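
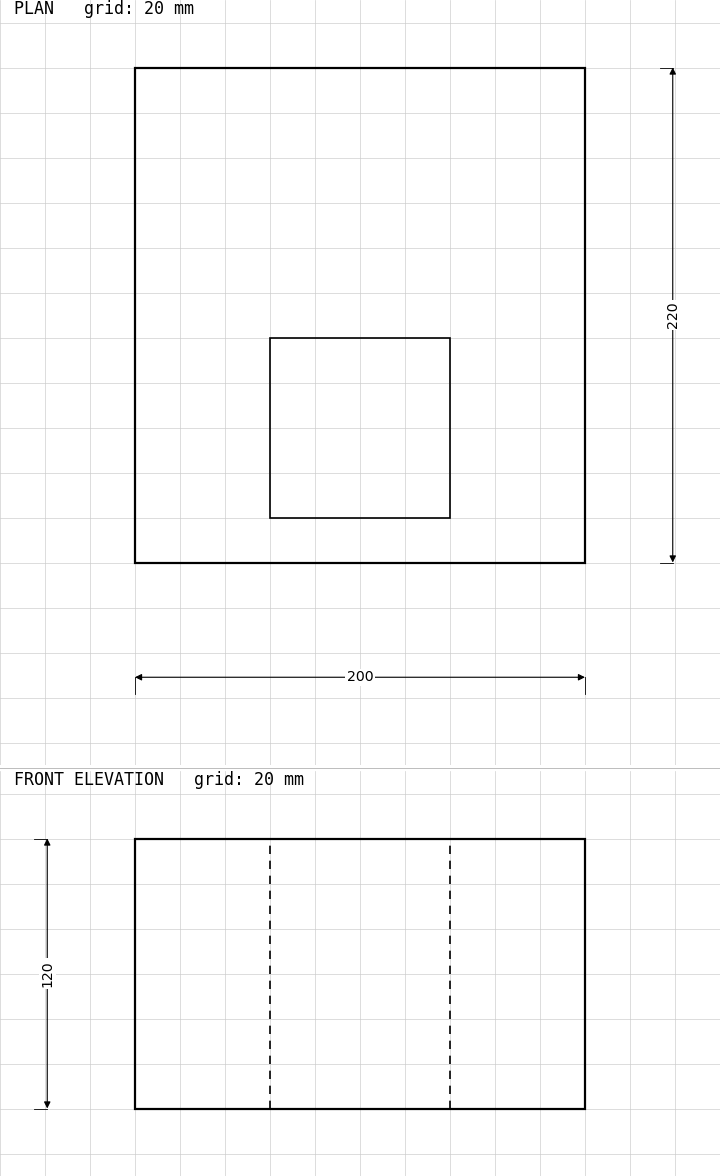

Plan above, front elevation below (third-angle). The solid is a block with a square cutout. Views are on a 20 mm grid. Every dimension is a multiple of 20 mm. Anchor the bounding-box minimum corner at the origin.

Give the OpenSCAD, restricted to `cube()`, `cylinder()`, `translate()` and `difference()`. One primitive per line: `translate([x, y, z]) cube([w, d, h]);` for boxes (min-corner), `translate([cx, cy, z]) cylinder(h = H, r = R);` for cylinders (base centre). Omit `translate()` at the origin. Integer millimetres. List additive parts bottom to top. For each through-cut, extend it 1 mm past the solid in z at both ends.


difference() {
  cube([200, 220, 120]);
  translate([60, 20, -1]) cube([80, 80, 122]);
}


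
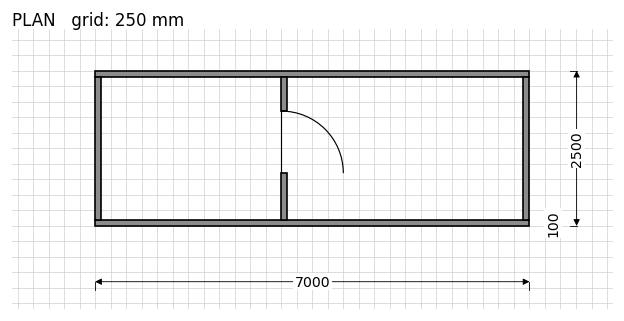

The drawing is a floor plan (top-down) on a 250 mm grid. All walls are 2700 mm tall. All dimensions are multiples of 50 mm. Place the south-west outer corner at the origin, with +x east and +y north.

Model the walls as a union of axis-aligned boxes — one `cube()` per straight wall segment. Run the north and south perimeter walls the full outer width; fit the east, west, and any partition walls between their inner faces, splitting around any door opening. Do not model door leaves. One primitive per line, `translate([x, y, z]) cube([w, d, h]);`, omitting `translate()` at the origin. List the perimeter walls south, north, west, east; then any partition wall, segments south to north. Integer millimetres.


cube([7000, 100, 2700]);
translate([0, 2400, 0]) cube([7000, 100, 2700]);
translate([0, 100, 0]) cube([100, 2300, 2700]);
translate([6900, 100, 0]) cube([100, 2300, 2700]);
translate([3000, 100, 0]) cube([100, 750, 2700]);
translate([3000, 1850, 0]) cube([100, 550, 2700]);


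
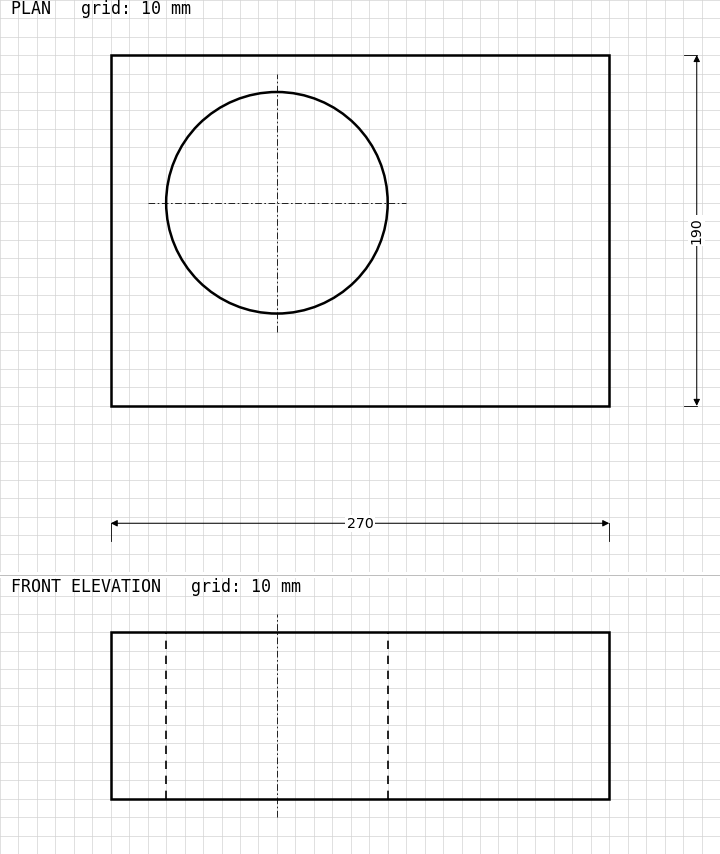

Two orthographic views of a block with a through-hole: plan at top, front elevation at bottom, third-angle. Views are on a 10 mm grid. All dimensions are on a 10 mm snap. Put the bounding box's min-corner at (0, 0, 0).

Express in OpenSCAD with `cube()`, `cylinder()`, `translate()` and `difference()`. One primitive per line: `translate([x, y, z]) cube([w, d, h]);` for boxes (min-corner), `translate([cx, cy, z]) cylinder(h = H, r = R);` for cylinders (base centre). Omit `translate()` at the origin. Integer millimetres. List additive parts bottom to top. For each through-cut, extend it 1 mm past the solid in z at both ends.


difference() {
  cube([270, 190, 90]);
  translate([90, 110, -1]) cylinder(h = 92, r = 60);
}


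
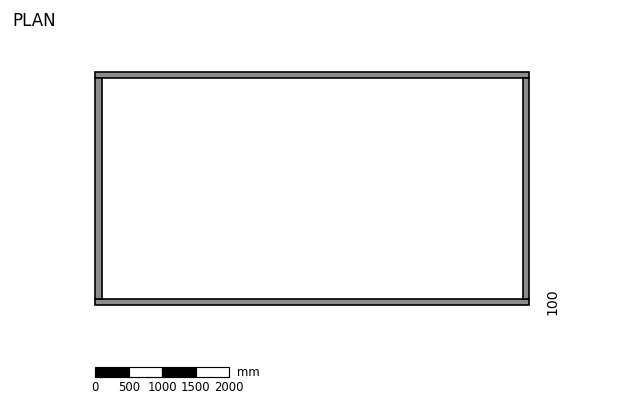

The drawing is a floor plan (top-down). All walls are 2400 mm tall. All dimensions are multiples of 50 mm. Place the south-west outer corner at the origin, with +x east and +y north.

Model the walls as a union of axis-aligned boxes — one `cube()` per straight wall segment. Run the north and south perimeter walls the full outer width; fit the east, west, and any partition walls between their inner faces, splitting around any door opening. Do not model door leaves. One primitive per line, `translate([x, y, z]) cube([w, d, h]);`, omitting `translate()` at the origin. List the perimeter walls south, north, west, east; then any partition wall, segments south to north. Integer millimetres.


cube([6500, 100, 2400]);
translate([0, 3400, 0]) cube([6500, 100, 2400]);
translate([0, 100, 0]) cube([100, 3300, 2400]);
translate([6400, 100, 0]) cube([100, 3300, 2400]);


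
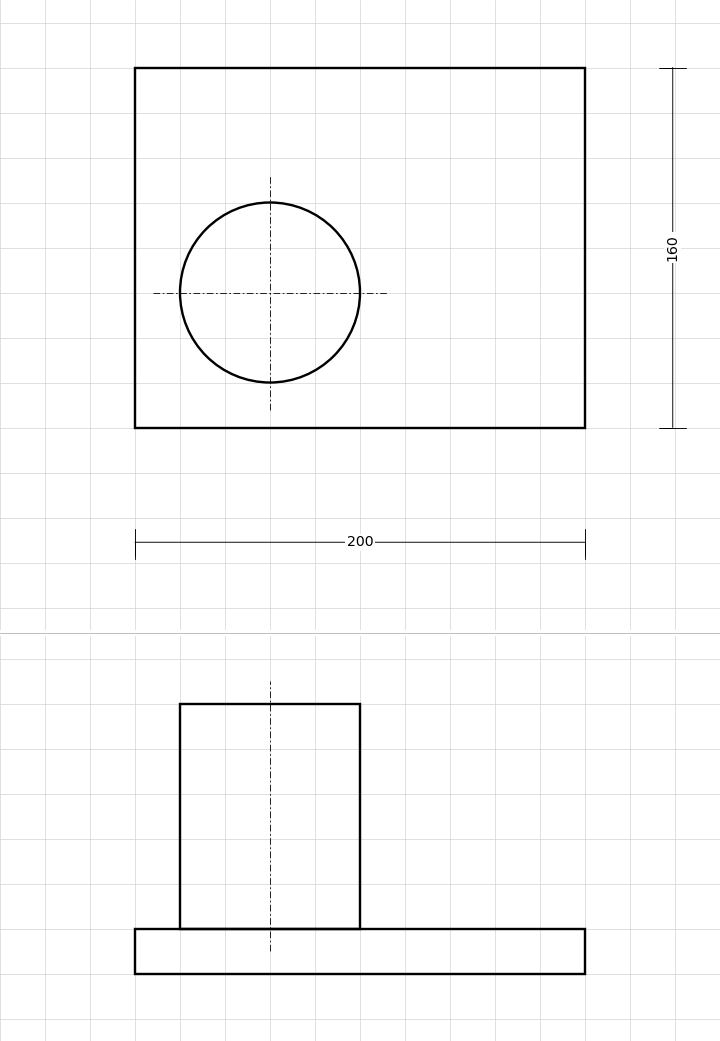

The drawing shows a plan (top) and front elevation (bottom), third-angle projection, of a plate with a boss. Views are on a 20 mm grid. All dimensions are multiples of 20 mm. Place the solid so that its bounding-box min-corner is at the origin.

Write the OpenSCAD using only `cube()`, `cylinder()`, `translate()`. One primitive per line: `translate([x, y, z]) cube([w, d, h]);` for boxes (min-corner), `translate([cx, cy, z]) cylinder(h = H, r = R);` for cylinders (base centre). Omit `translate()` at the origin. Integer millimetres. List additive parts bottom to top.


cube([200, 160, 20]);
translate([60, 60, 20]) cylinder(h = 100, r = 40);


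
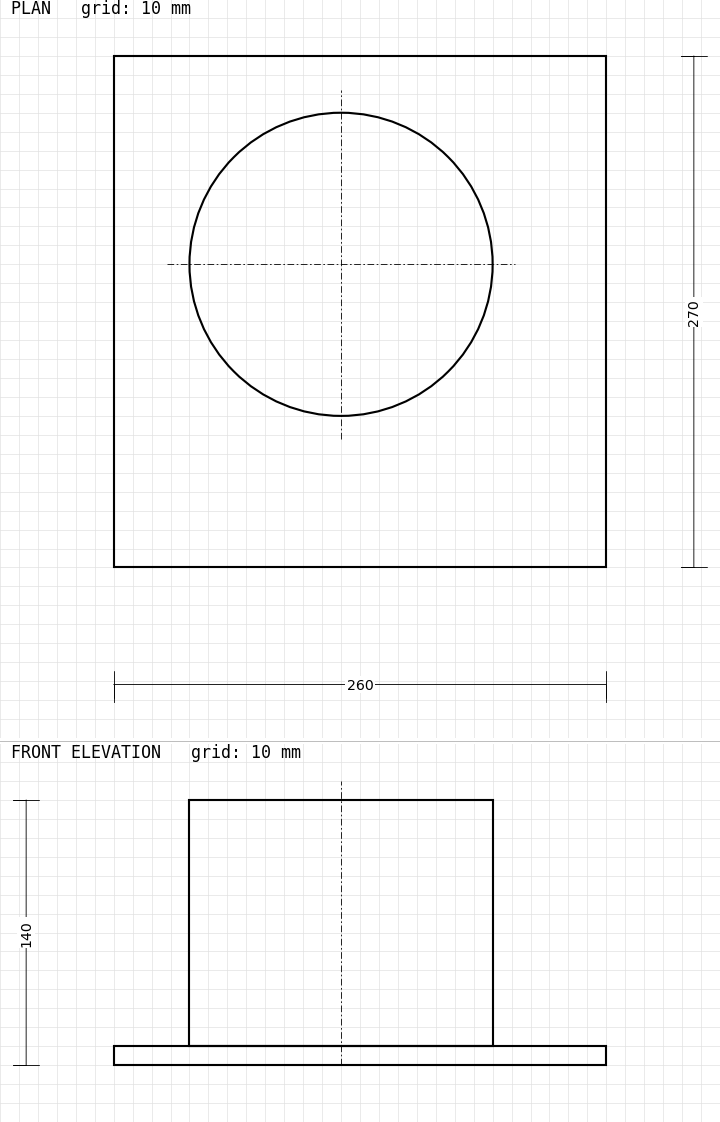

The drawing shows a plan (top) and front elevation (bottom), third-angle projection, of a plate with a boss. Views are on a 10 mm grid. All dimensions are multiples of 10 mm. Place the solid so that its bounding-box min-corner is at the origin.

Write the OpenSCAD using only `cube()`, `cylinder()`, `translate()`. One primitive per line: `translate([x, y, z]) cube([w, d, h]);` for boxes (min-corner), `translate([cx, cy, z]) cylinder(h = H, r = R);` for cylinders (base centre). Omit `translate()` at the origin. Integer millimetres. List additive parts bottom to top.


cube([260, 270, 10]);
translate([120, 160, 10]) cylinder(h = 130, r = 80);


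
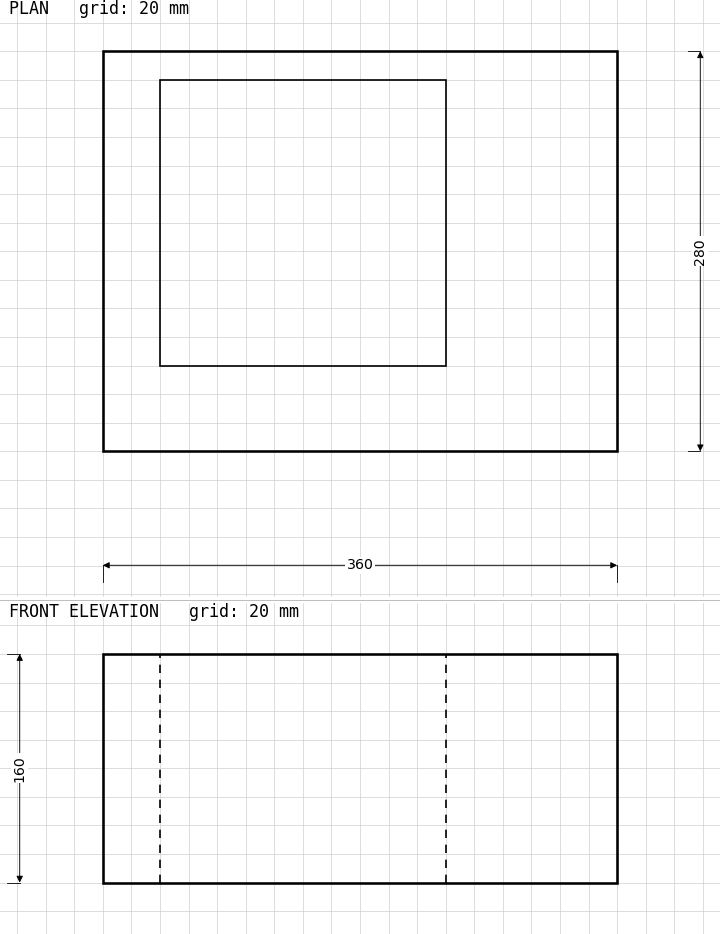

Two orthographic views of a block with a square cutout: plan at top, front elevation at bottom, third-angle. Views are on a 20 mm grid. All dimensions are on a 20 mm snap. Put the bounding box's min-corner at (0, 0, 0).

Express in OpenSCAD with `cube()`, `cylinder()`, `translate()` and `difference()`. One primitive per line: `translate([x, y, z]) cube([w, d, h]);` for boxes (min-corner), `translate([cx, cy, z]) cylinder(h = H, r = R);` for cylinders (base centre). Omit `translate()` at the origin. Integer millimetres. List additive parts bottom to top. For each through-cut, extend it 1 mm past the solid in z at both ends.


difference() {
  cube([360, 280, 160]);
  translate([40, 60, -1]) cube([200, 200, 162]);
}


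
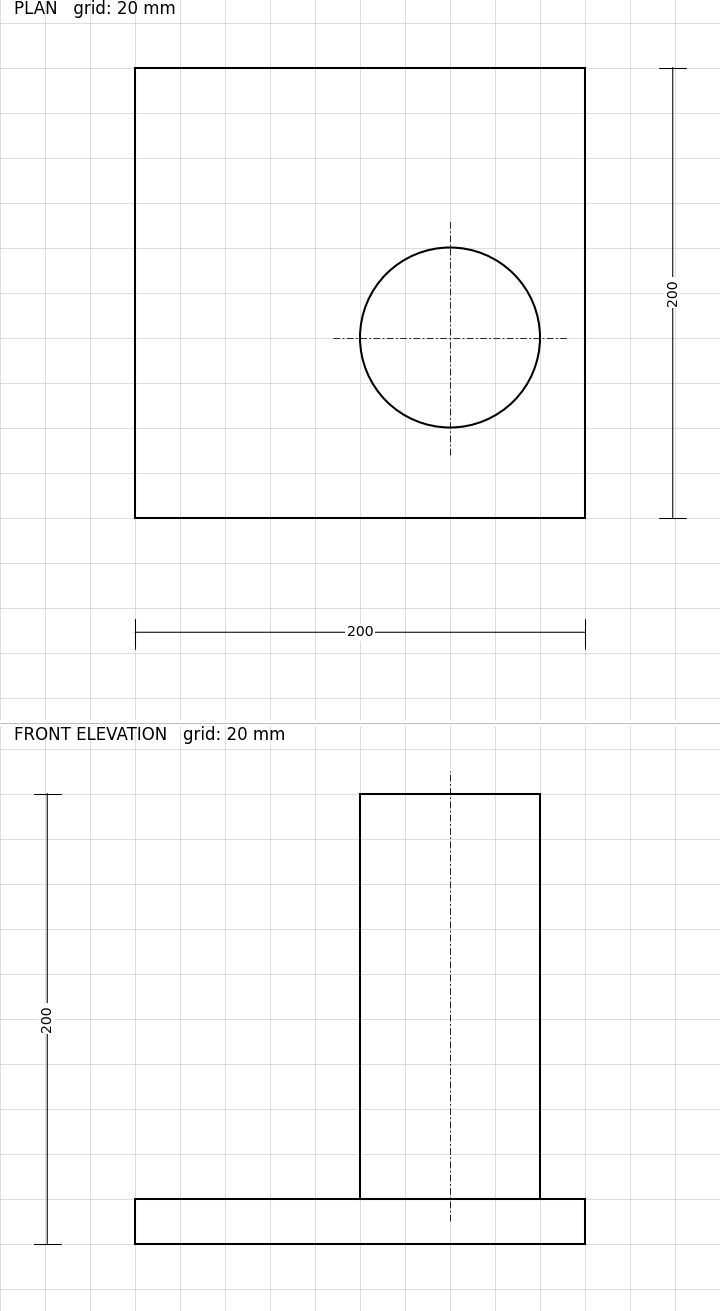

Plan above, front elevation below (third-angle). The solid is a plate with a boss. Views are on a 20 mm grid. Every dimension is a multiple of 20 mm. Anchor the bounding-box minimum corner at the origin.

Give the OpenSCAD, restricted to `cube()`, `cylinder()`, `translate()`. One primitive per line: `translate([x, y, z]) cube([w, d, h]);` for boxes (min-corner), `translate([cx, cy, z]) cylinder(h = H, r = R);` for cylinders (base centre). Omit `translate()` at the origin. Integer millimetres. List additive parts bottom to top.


cube([200, 200, 20]);
translate([140, 80, 20]) cylinder(h = 180, r = 40);


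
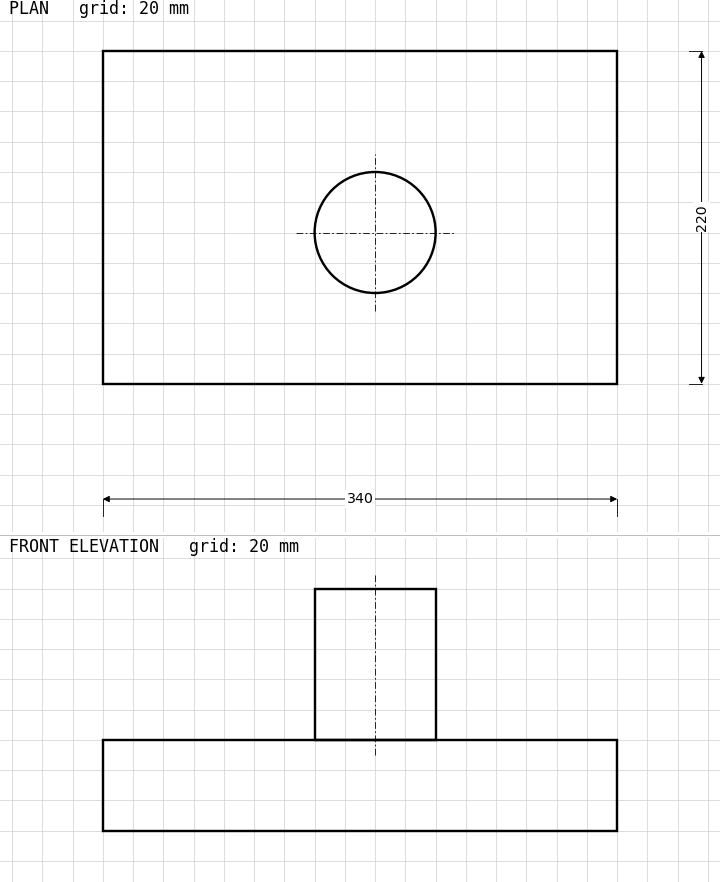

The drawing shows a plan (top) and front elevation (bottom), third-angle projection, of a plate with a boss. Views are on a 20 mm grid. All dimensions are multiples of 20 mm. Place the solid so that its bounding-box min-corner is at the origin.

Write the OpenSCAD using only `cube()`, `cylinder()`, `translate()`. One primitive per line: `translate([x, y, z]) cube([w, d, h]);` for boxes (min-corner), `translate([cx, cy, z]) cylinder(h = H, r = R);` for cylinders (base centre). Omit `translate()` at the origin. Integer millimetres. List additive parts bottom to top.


cube([340, 220, 60]);
translate([180, 100, 60]) cylinder(h = 100, r = 40);


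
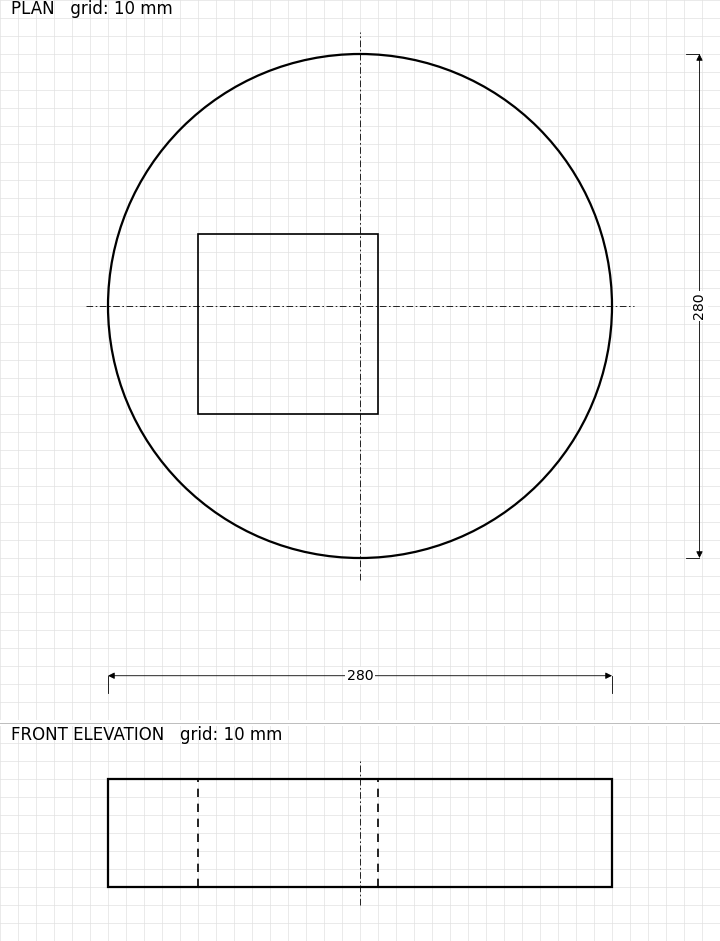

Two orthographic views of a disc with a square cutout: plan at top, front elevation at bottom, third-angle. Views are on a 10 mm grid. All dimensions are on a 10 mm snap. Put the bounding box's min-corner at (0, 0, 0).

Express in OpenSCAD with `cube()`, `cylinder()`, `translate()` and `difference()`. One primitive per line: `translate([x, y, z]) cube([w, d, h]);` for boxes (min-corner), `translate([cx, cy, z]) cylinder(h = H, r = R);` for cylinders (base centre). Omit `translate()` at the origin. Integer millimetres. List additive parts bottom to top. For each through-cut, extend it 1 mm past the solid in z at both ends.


difference() {
  translate([140, 140, 0]) cylinder(h = 60, r = 140);
  translate([50, 80, -1]) cube([100, 100, 62]);
}


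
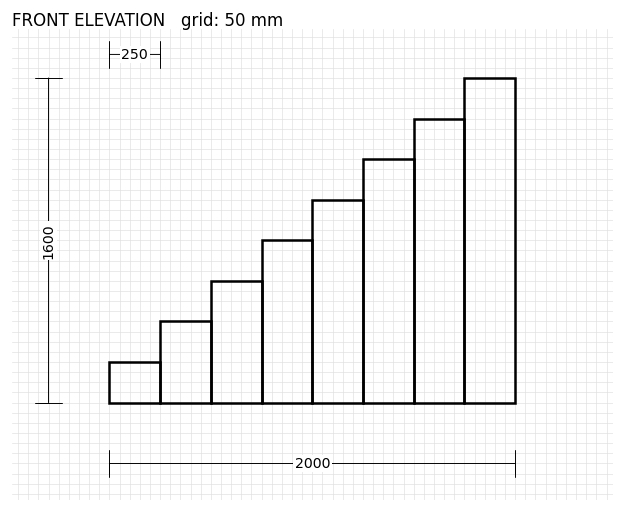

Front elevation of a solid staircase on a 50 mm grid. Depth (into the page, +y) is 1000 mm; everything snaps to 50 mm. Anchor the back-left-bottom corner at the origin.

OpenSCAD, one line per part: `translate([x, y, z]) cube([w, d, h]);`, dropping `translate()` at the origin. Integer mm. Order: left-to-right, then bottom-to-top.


cube([250, 1000, 200]);
translate([250, 0, 0]) cube([250, 1000, 400]);
translate([500, 0, 0]) cube([250, 1000, 600]);
translate([750, 0, 0]) cube([250, 1000, 800]);
translate([1000, 0, 0]) cube([250, 1000, 1000]);
translate([1250, 0, 0]) cube([250, 1000, 1200]);
translate([1500, 0, 0]) cube([250, 1000, 1400]);
translate([1750, 0, 0]) cube([250, 1000, 1600]);


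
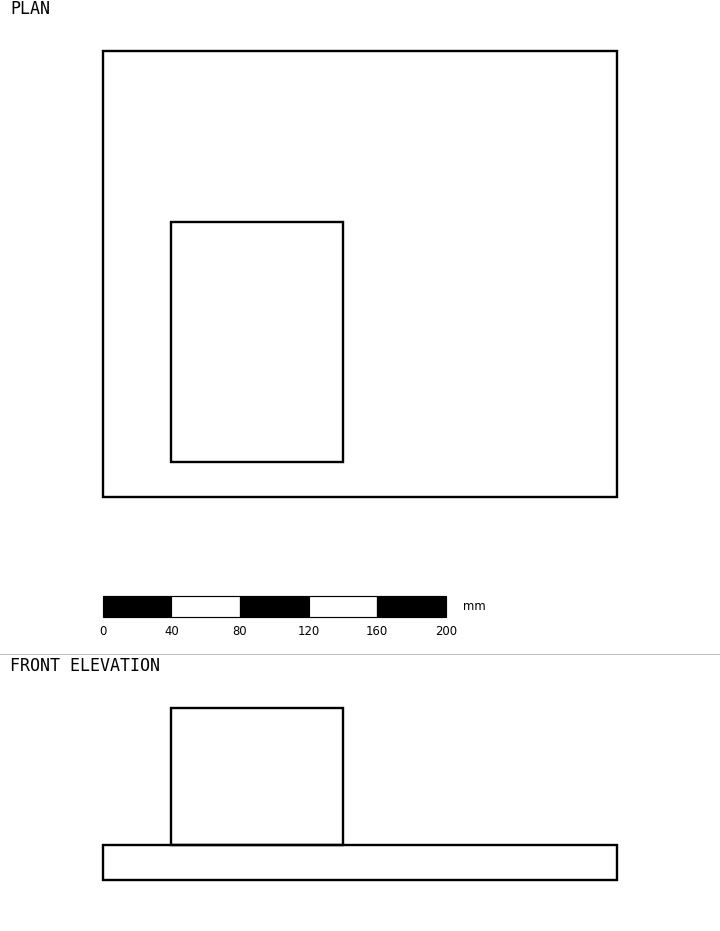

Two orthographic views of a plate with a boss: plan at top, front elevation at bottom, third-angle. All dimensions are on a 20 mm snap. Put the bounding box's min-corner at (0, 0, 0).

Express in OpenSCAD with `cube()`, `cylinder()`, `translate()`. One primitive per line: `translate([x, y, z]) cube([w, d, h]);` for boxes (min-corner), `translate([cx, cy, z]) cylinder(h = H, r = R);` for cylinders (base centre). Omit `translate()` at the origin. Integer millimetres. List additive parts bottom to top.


cube([300, 260, 20]);
translate([40, 20, 20]) cube([100, 140, 80]);


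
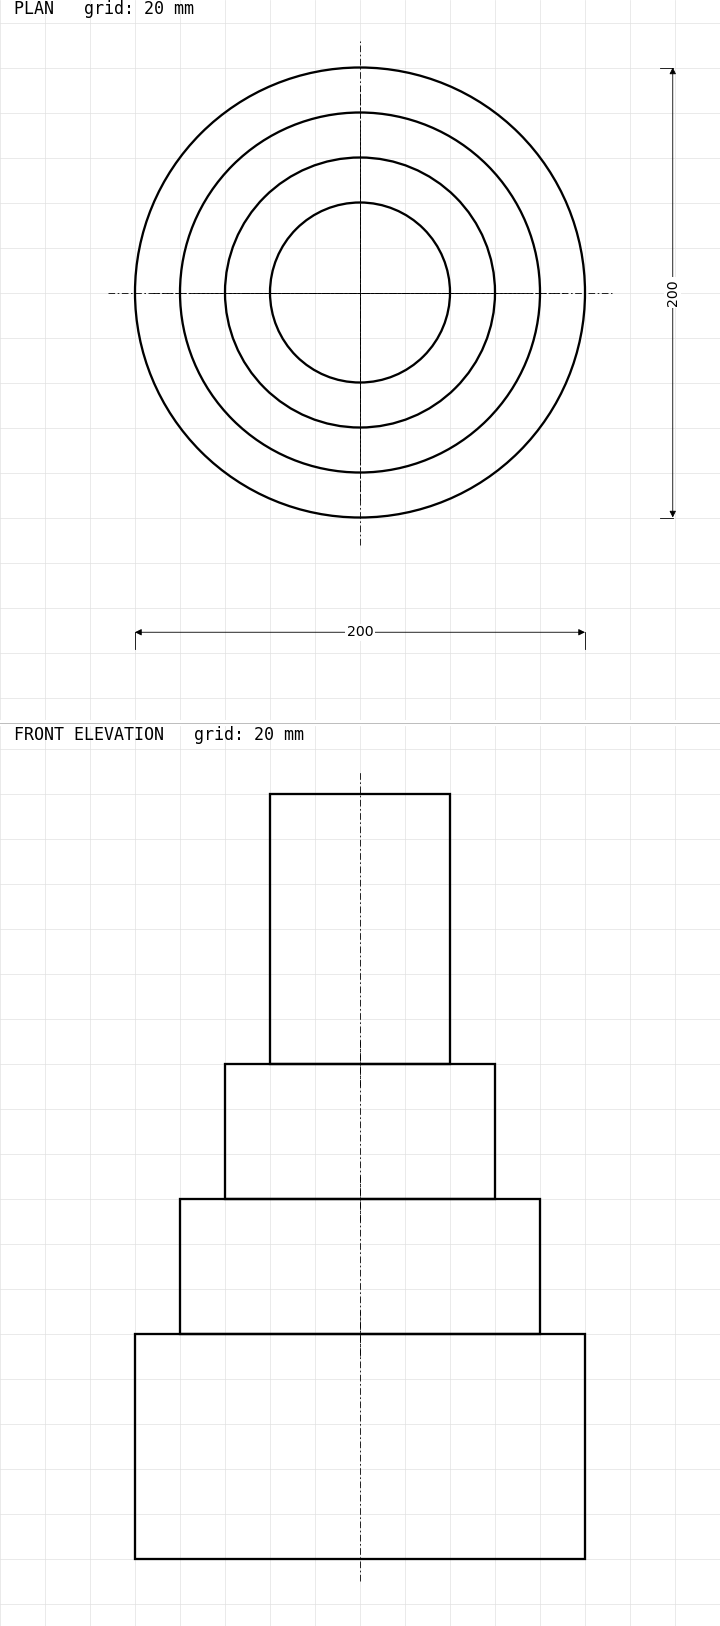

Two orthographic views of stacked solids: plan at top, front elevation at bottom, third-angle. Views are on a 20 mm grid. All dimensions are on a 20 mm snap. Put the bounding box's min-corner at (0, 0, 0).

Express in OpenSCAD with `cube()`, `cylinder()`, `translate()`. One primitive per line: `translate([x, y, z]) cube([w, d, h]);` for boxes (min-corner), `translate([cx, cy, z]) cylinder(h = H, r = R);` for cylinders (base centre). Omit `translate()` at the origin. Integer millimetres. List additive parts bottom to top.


translate([100, 100, 0]) cylinder(h = 100, r = 100);
translate([100, 100, 100]) cylinder(h = 60, r = 80);
translate([100, 100, 160]) cylinder(h = 60, r = 60);
translate([100, 100, 220]) cylinder(h = 120, r = 40);


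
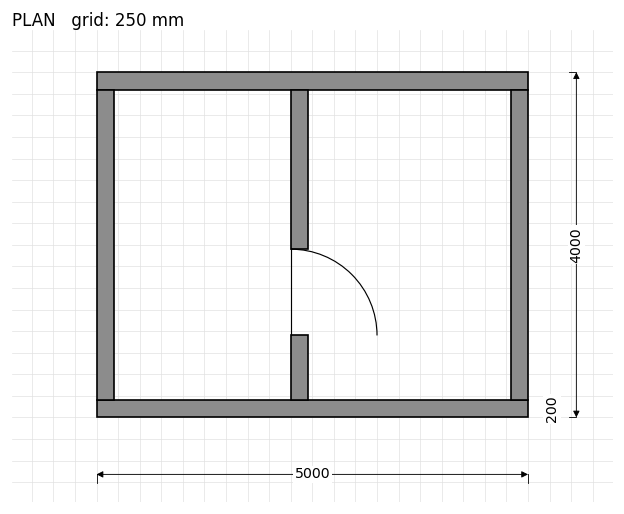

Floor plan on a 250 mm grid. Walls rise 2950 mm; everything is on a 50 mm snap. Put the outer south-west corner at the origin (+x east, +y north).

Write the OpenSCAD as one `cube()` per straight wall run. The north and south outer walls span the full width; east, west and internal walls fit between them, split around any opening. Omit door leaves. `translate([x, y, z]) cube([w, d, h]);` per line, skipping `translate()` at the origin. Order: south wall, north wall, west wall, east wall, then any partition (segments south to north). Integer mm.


cube([5000, 200, 2950]);
translate([0, 3800, 0]) cube([5000, 200, 2950]);
translate([0, 200, 0]) cube([200, 3600, 2950]);
translate([4800, 200, 0]) cube([200, 3600, 2950]);
translate([2250, 200, 0]) cube([200, 750, 2950]);
translate([2250, 1950, 0]) cube([200, 1850, 2950]);


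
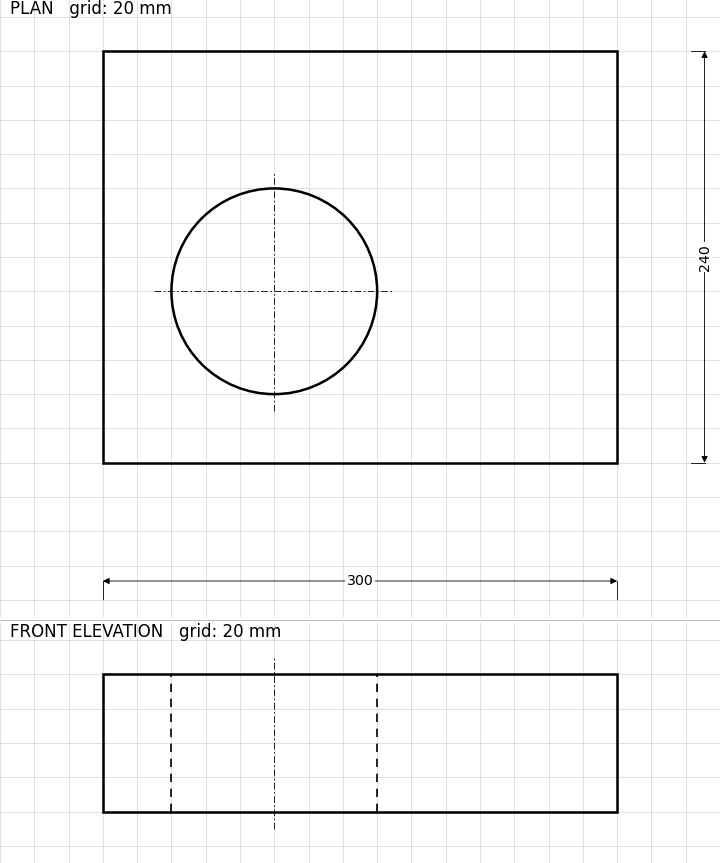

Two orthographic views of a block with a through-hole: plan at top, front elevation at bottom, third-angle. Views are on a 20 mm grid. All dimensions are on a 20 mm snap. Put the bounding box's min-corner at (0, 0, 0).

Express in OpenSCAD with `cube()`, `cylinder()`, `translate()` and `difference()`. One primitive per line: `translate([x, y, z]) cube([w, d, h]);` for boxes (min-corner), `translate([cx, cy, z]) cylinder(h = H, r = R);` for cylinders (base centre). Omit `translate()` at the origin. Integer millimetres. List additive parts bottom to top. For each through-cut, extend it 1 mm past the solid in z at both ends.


difference() {
  cube([300, 240, 80]);
  translate([100, 100, -1]) cylinder(h = 82, r = 60);
}


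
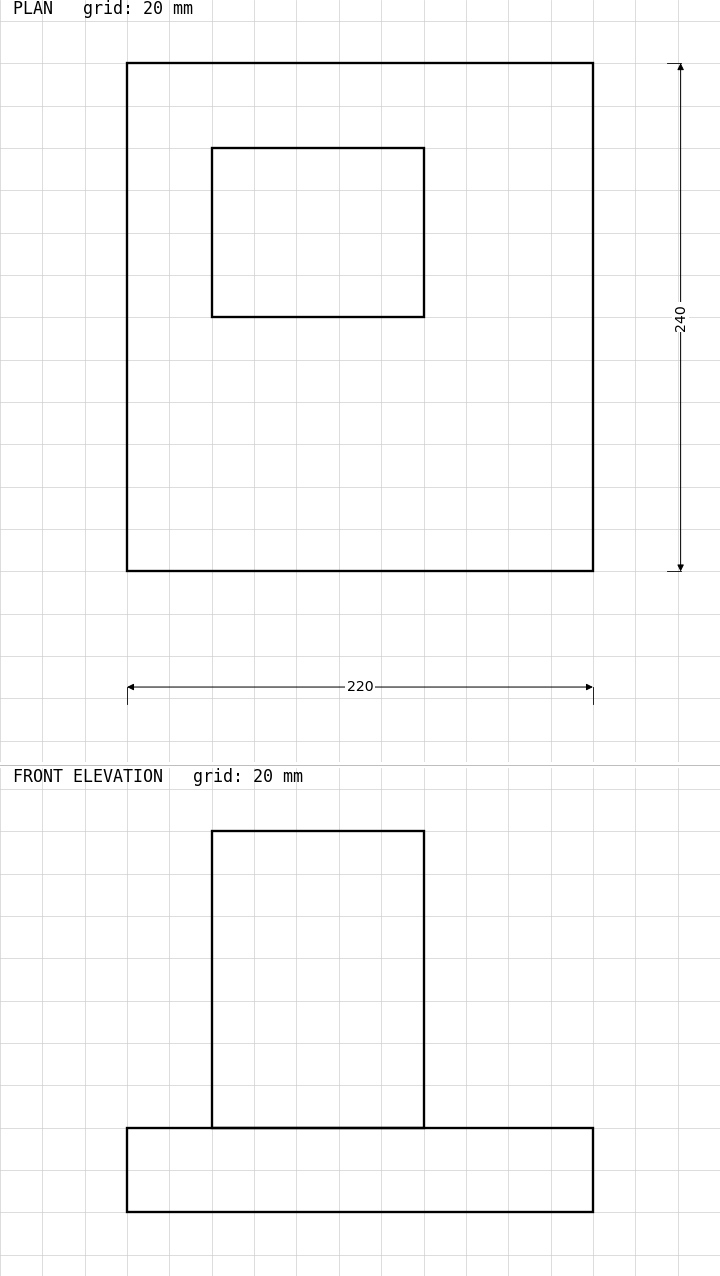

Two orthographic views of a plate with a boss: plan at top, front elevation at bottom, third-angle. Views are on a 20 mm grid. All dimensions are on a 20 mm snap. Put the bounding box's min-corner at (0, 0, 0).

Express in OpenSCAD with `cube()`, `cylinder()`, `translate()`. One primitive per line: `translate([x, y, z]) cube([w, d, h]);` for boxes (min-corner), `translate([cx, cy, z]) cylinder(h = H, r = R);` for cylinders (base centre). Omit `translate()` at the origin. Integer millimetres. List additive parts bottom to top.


cube([220, 240, 40]);
translate([40, 120, 40]) cube([100, 80, 140]);


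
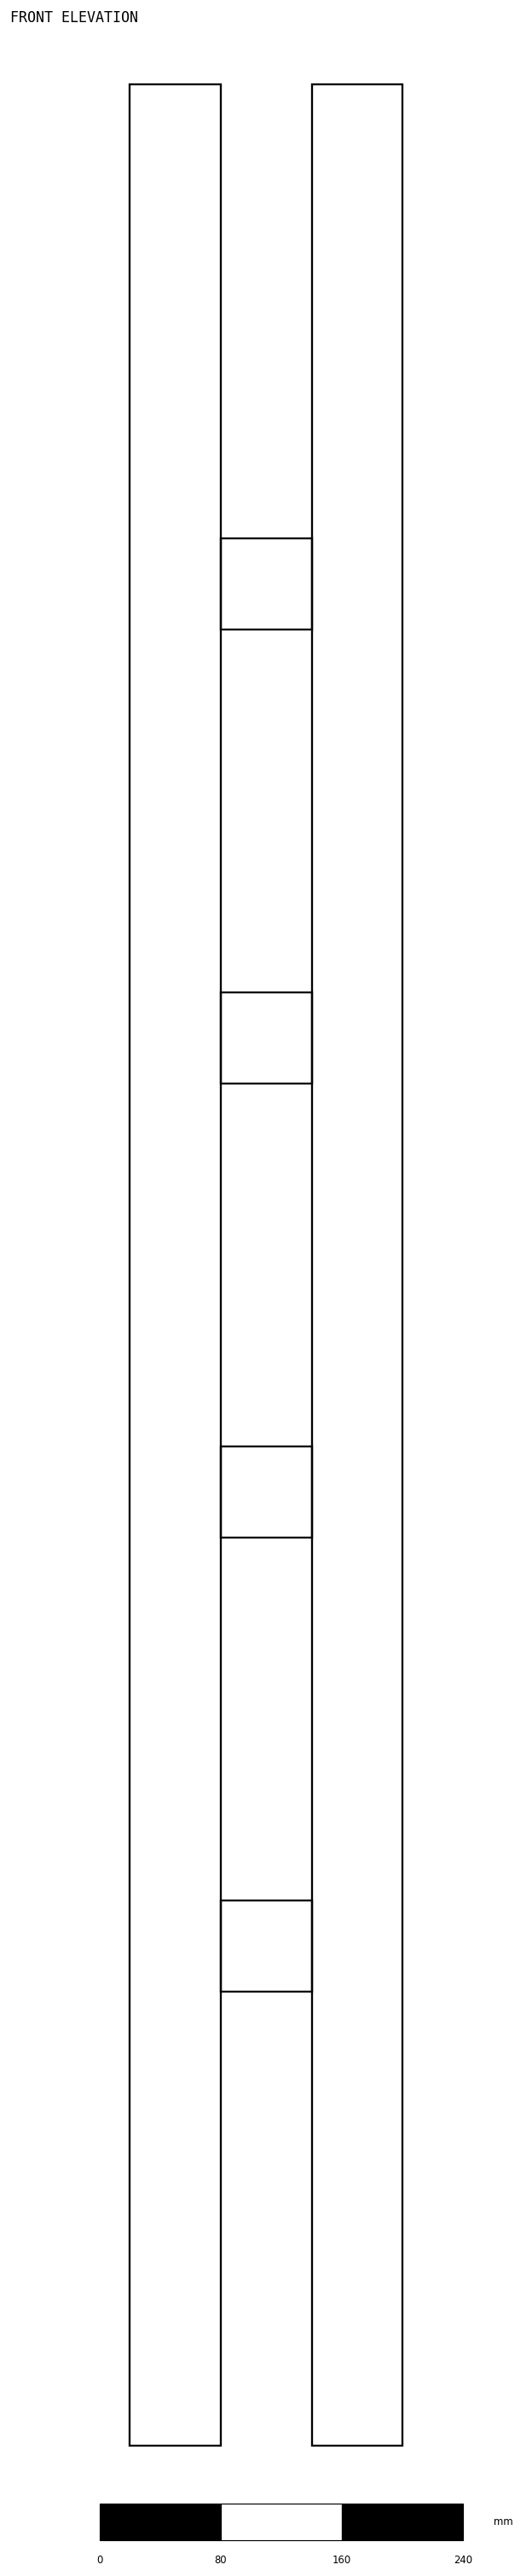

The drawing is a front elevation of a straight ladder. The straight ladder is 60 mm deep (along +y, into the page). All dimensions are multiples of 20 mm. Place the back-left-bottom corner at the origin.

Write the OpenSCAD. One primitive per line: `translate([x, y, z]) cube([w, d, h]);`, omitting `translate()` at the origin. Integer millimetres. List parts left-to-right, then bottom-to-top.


cube([60, 60, 1560]);
translate([60, 0, 300]) cube([60, 60, 60]);
translate([60, 0, 600]) cube([60, 60, 60]);
translate([60, 0, 900]) cube([60, 60, 60]);
translate([60, 0, 1200]) cube([60, 60, 60]);
translate([120, 0, 0]) cube([60, 60, 1560]);


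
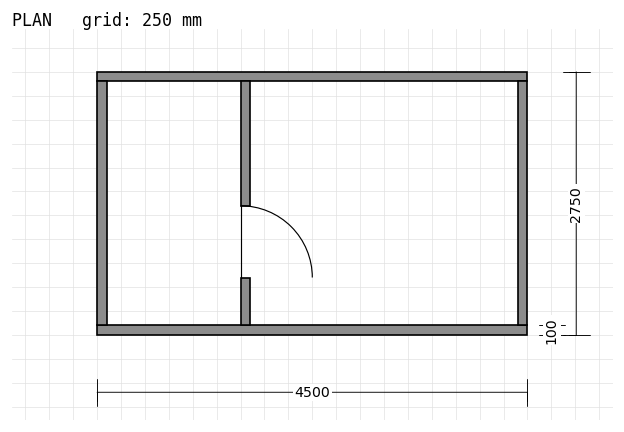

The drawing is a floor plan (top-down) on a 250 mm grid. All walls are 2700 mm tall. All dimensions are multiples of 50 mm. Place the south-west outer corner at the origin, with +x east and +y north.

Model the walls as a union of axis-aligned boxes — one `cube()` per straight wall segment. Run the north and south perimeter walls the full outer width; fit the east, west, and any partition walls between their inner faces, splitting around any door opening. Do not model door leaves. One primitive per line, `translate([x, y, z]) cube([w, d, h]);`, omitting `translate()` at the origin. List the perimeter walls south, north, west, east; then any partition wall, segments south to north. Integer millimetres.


cube([4500, 100, 2700]);
translate([0, 2650, 0]) cube([4500, 100, 2700]);
translate([0, 100, 0]) cube([100, 2550, 2700]);
translate([4400, 100, 0]) cube([100, 2550, 2700]);
translate([1500, 100, 0]) cube([100, 500, 2700]);
translate([1500, 1350, 0]) cube([100, 1300, 2700]);


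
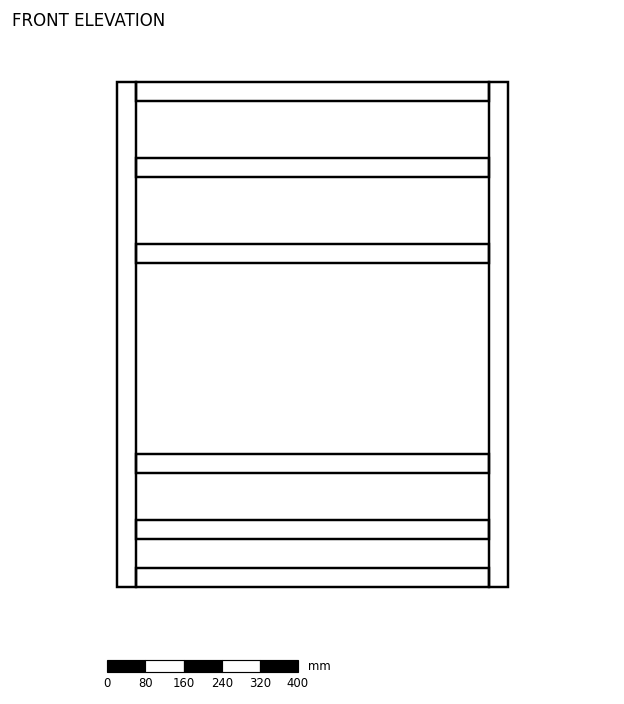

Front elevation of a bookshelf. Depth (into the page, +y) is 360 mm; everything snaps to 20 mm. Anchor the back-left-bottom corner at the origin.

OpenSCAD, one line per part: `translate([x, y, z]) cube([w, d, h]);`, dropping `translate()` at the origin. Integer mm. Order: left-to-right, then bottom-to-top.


cube([40, 360, 1060]);
translate([40, 0, 0]) cube([740, 360, 40]);
translate([40, 0, 100]) cube([740, 360, 40]);
translate([40, 0, 240]) cube([740, 360, 40]);
translate([40, 0, 680]) cube([740, 360, 40]);
translate([40, 0, 860]) cube([740, 360, 40]);
translate([40, 0, 1020]) cube([740, 360, 40]);
translate([780, 0, 0]) cube([40, 360, 1060]);


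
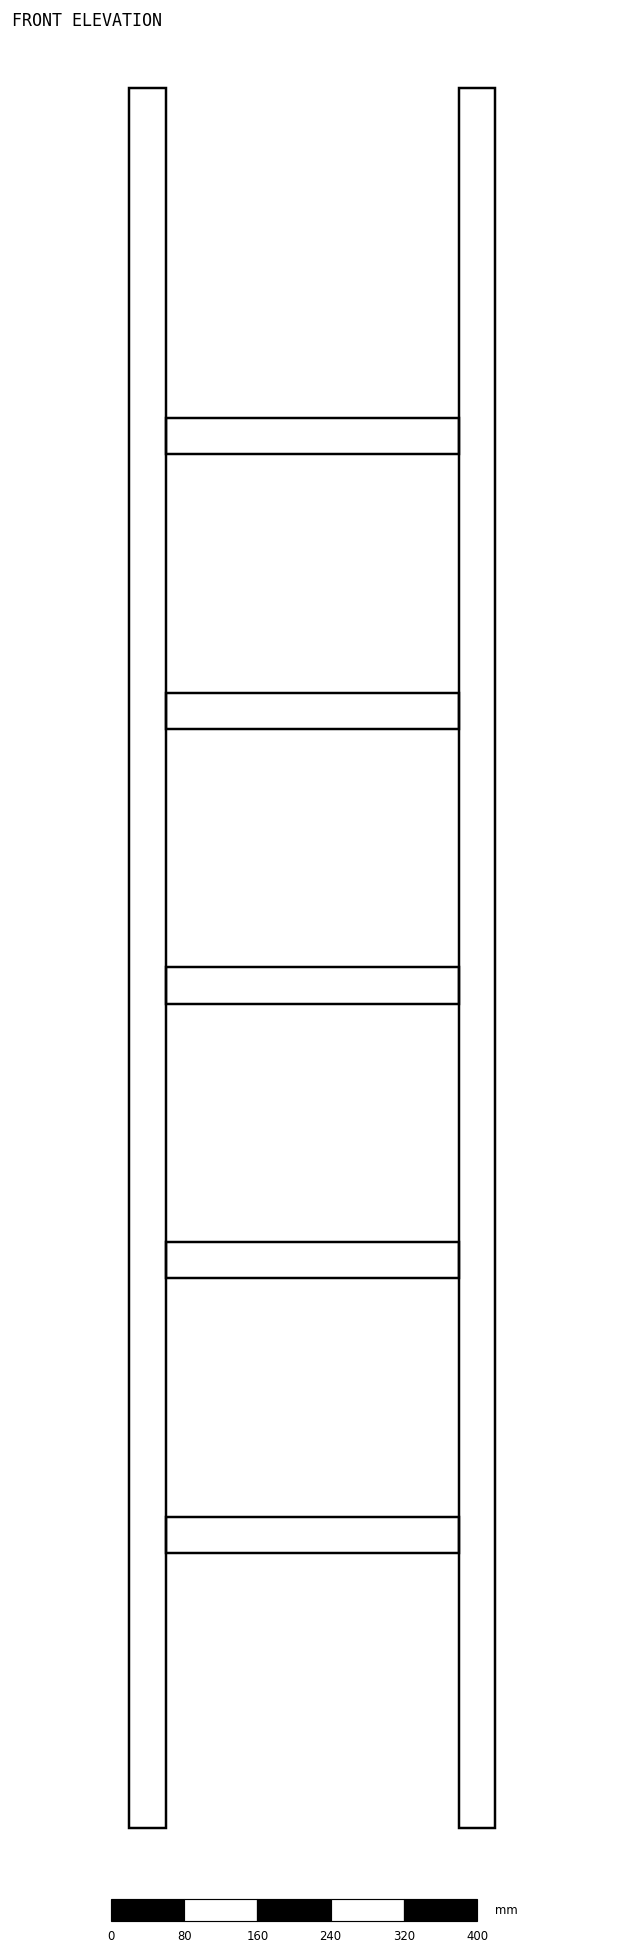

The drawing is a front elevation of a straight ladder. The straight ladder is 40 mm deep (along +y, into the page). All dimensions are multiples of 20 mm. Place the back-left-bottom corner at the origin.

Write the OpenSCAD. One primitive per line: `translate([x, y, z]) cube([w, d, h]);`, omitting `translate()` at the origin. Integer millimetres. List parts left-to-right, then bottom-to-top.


cube([40, 40, 1900]);
translate([40, 0, 300]) cube([320, 40, 40]);
translate([40, 0, 600]) cube([320, 40, 40]);
translate([40, 0, 900]) cube([320, 40, 40]);
translate([40, 0, 1200]) cube([320, 40, 40]);
translate([40, 0, 1500]) cube([320, 40, 40]);
translate([360, 0, 0]) cube([40, 40, 1900]);


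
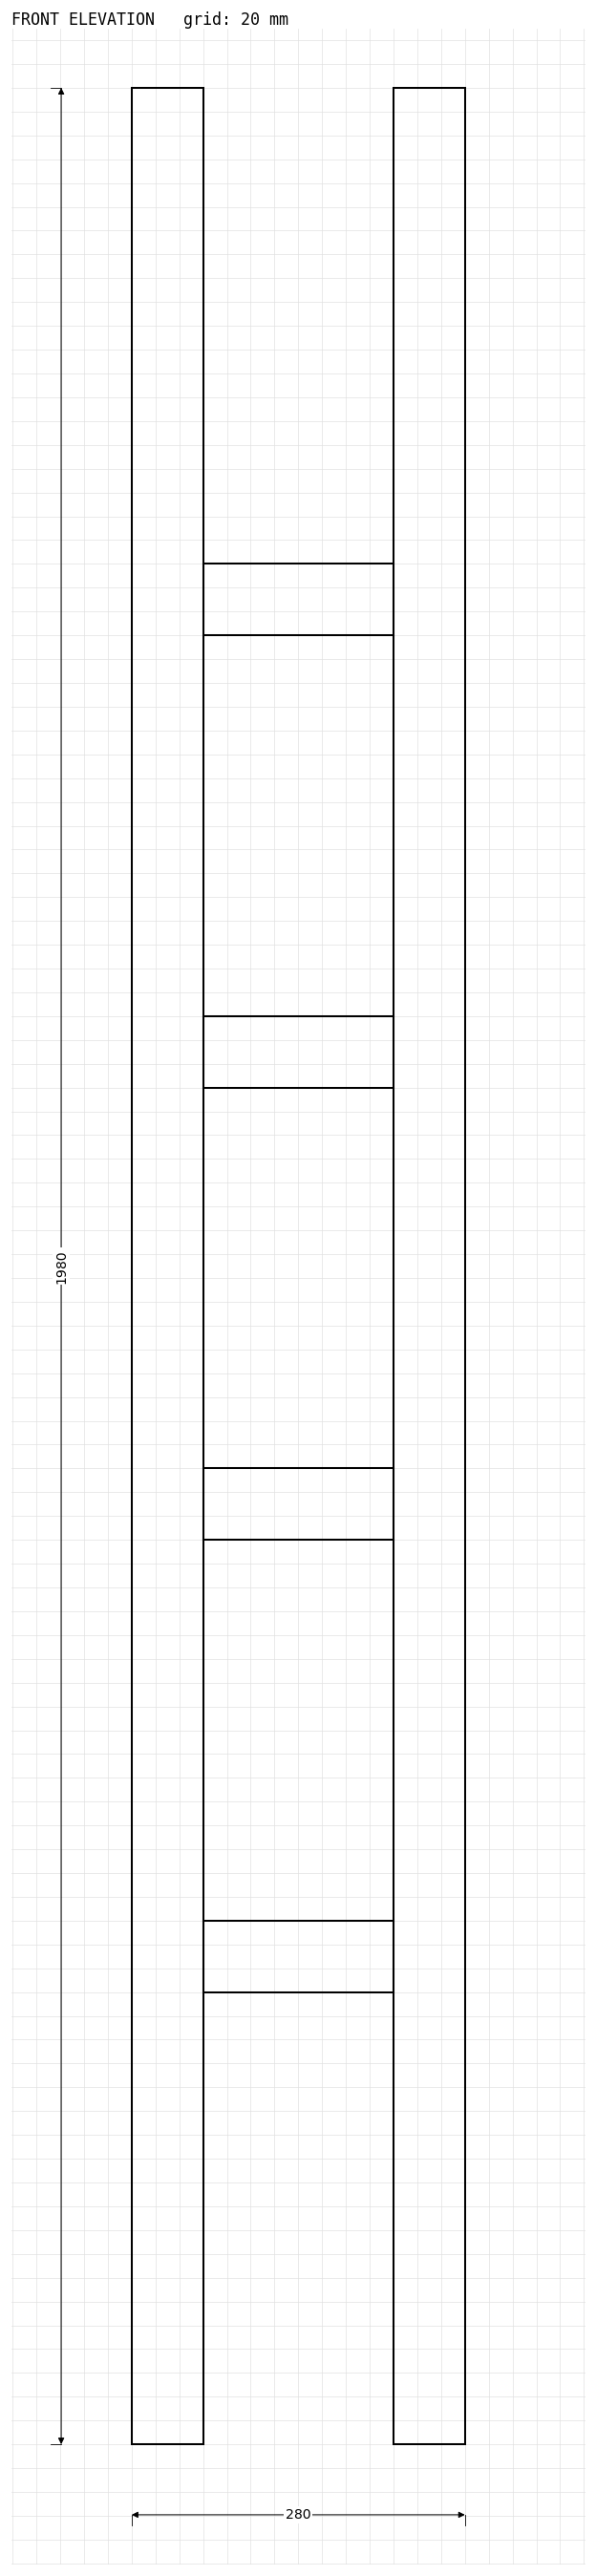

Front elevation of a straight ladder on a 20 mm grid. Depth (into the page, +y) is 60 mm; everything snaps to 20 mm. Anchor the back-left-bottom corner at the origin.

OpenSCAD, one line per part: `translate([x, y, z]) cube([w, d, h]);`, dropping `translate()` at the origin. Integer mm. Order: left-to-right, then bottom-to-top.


cube([60, 60, 1980]);
translate([60, 0, 380]) cube([160, 60, 60]);
translate([60, 0, 760]) cube([160, 60, 60]);
translate([60, 0, 1140]) cube([160, 60, 60]);
translate([60, 0, 1520]) cube([160, 60, 60]);
translate([220, 0, 0]) cube([60, 60, 1980]);


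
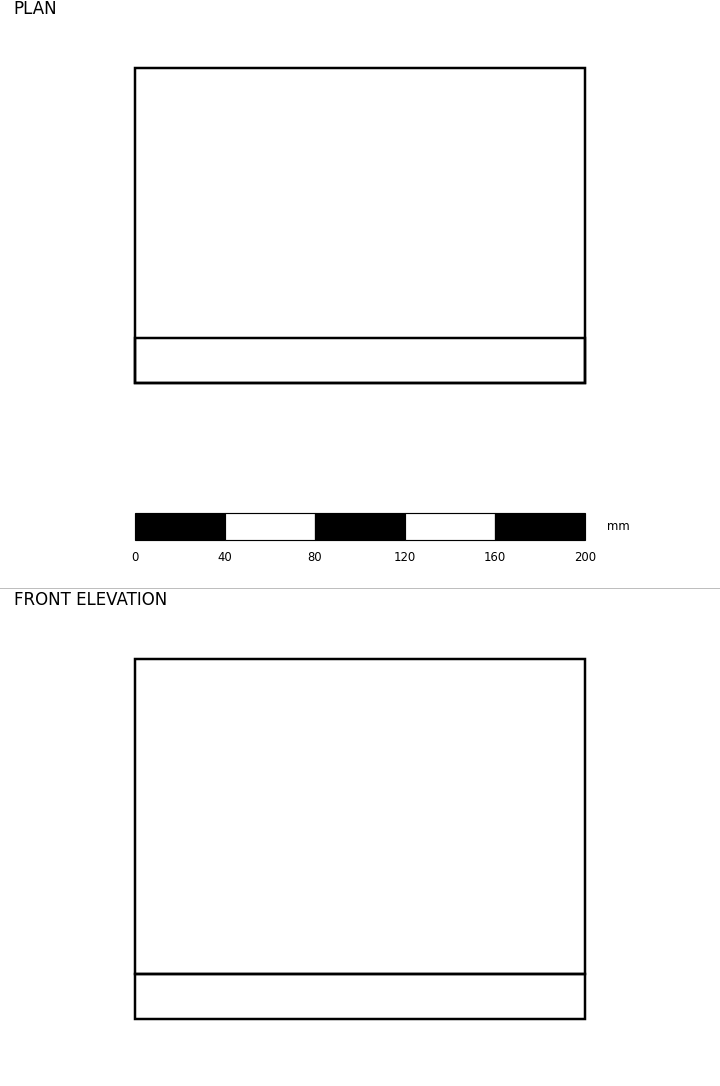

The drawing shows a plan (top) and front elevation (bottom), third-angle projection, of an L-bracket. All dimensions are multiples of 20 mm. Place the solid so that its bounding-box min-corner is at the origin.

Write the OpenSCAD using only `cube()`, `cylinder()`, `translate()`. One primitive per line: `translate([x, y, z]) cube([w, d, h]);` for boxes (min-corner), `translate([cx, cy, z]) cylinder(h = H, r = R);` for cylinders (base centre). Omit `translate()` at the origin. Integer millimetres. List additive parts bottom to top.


cube([200, 140, 20]);
translate([0, 0, 20]) cube([200, 20, 140]);


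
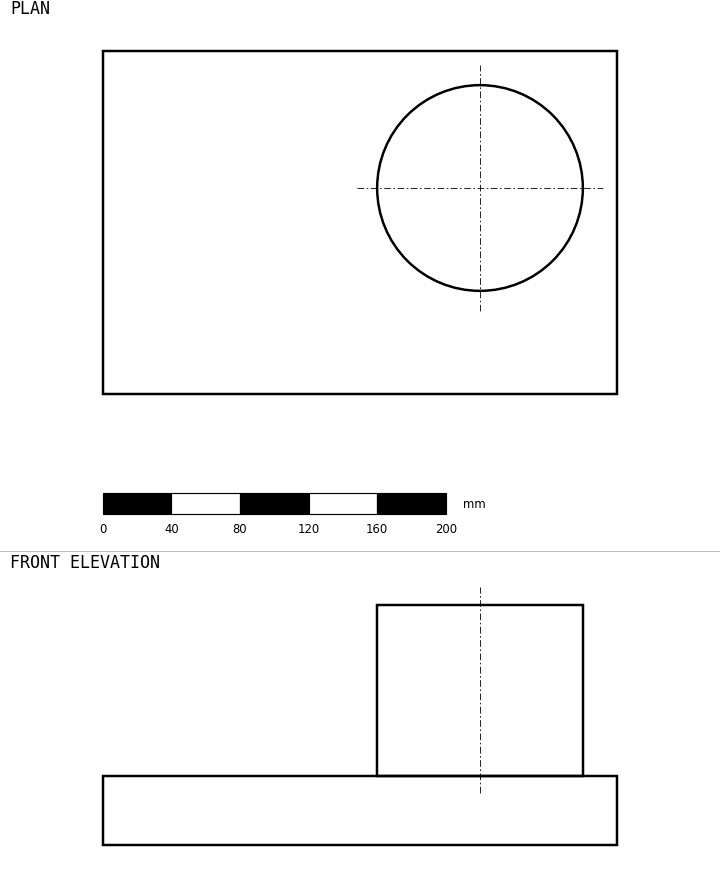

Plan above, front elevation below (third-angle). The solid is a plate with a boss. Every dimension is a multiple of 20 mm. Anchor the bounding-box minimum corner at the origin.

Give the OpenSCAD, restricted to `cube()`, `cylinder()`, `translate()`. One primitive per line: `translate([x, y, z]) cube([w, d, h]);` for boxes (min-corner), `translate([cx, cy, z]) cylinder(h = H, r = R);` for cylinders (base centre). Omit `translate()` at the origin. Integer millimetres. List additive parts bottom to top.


cube([300, 200, 40]);
translate([220, 120, 40]) cylinder(h = 100, r = 60);


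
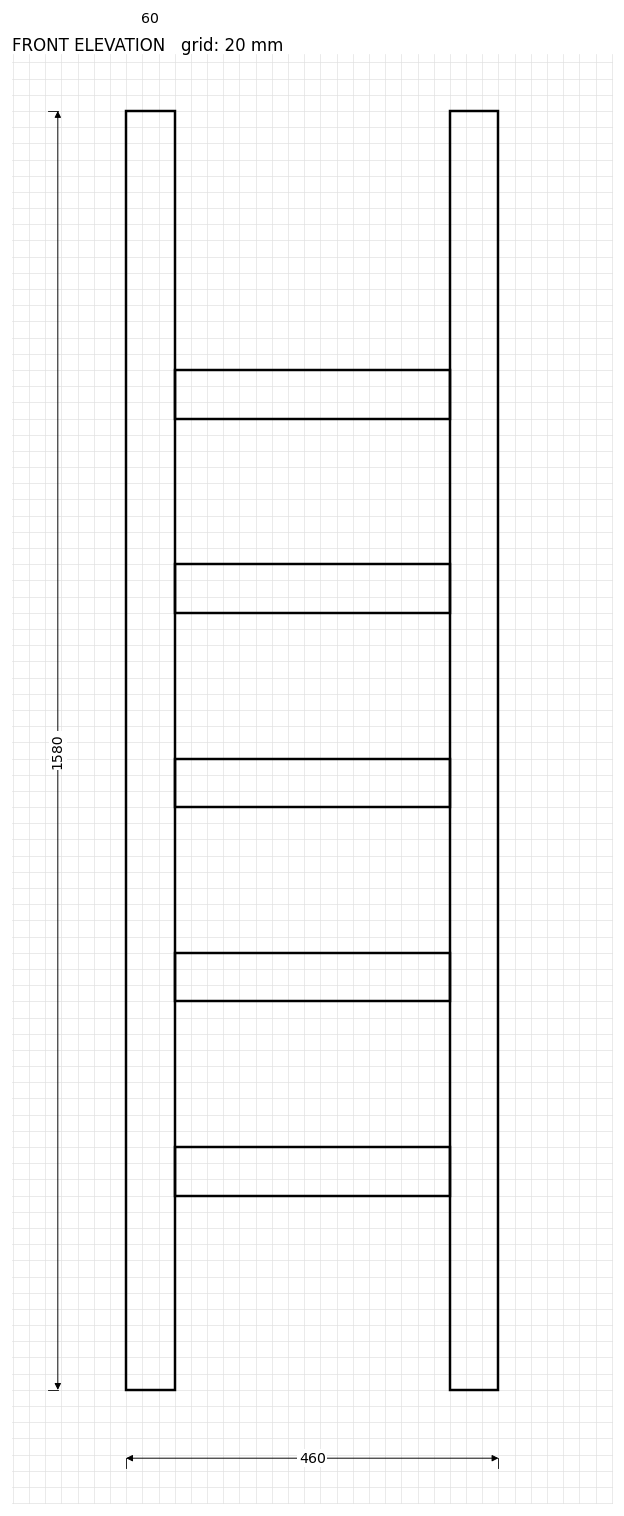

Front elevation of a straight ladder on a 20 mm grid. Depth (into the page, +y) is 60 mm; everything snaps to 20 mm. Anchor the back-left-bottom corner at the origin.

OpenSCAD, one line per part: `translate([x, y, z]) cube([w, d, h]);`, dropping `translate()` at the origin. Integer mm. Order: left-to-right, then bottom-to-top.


cube([60, 60, 1580]);
translate([60, 0, 240]) cube([340, 60, 60]);
translate([60, 0, 480]) cube([340, 60, 60]);
translate([60, 0, 720]) cube([340, 60, 60]);
translate([60, 0, 960]) cube([340, 60, 60]);
translate([60, 0, 1200]) cube([340, 60, 60]);
translate([400, 0, 0]) cube([60, 60, 1580]);


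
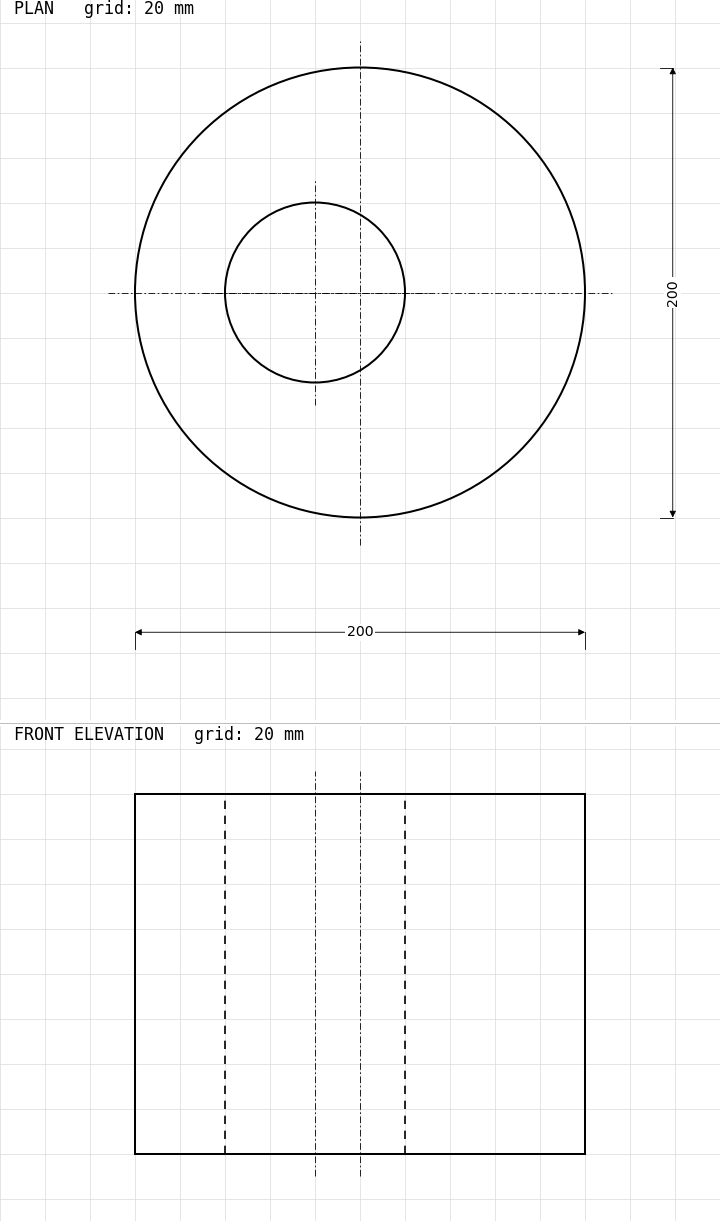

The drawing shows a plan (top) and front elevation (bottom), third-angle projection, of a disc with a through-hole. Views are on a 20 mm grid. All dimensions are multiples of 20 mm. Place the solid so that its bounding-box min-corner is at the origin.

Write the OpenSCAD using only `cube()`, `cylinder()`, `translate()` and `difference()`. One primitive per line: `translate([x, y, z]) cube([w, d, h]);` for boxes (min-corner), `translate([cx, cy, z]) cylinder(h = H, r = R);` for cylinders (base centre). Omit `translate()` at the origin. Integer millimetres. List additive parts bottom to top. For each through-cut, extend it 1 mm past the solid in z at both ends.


difference() {
  translate([100, 100, 0]) cylinder(h = 160, r = 100);
  translate([80, 100, -1]) cylinder(h = 162, r = 40);
}


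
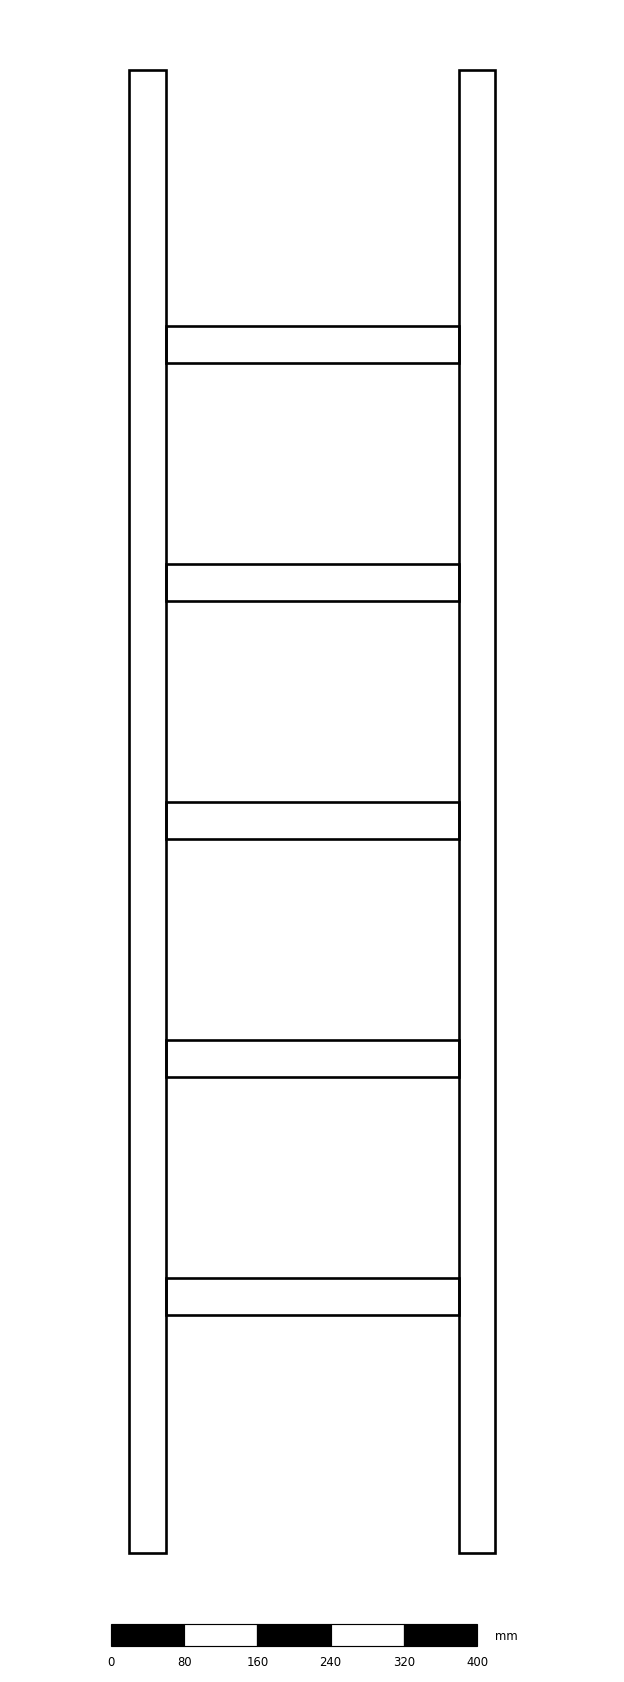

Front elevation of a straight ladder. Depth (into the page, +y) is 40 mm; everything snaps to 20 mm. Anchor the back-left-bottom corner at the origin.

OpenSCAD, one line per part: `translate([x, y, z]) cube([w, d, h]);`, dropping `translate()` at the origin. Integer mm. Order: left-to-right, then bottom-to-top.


cube([40, 40, 1620]);
translate([40, 0, 260]) cube([320, 40, 40]);
translate([40, 0, 520]) cube([320, 40, 40]);
translate([40, 0, 780]) cube([320, 40, 40]);
translate([40, 0, 1040]) cube([320, 40, 40]);
translate([40, 0, 1300]) cube([320, 40, 40]);
translate([360, 0, 0]) cube([40, 40, 1620]);


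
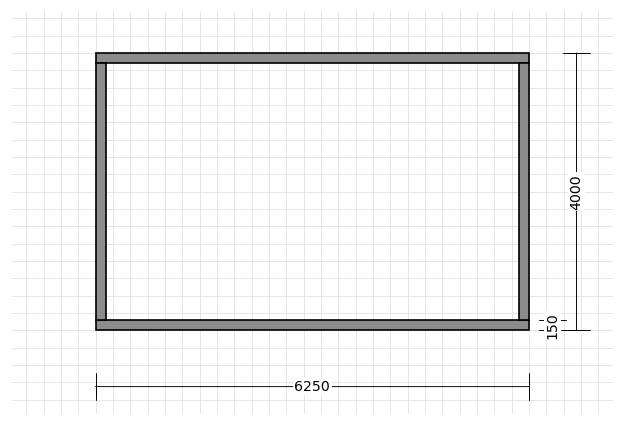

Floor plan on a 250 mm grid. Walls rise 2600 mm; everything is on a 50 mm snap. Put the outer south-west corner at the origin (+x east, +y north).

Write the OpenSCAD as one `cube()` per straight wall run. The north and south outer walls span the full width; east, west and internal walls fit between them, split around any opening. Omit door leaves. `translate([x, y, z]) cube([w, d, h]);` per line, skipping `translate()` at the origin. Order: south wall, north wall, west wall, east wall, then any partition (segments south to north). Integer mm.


cube([6250, 150, 2600]);
translate([0, 3850, 0]) cube([6250, 150, 2600]);
translate([0, 150, 0]) cube([150, 3700, 2600]);
translate([6100, 150, 0]) cube([150, 3700, 2600]);


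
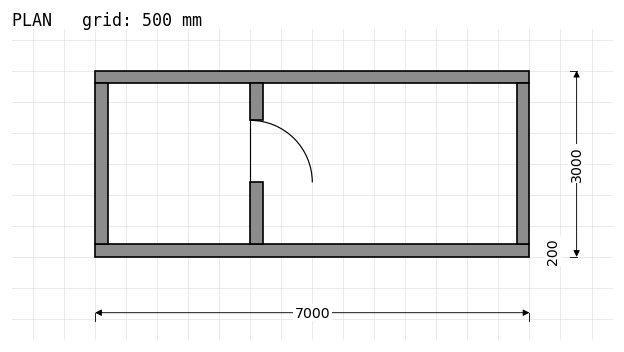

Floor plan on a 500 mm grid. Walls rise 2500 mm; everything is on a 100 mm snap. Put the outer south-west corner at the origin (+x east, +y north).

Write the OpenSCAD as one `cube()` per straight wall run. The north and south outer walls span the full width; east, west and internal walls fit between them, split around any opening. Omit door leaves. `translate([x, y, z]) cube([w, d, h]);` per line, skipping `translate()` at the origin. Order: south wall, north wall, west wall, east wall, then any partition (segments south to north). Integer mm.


cube([7000, 200, 2500]);
translate([0, 2800, 0]) cube([7000, 200, 2500]);
translate([0, 200, 0]) cube([200, 2600, 2500]);
translate([6800, 200, 0]) cube([200, 2600, 2500]);
translate([2500, 200, 0]) cube([200, 1000, 2500]);
translate([2500, 2200, 0]) cube([200, 600, 2500]);


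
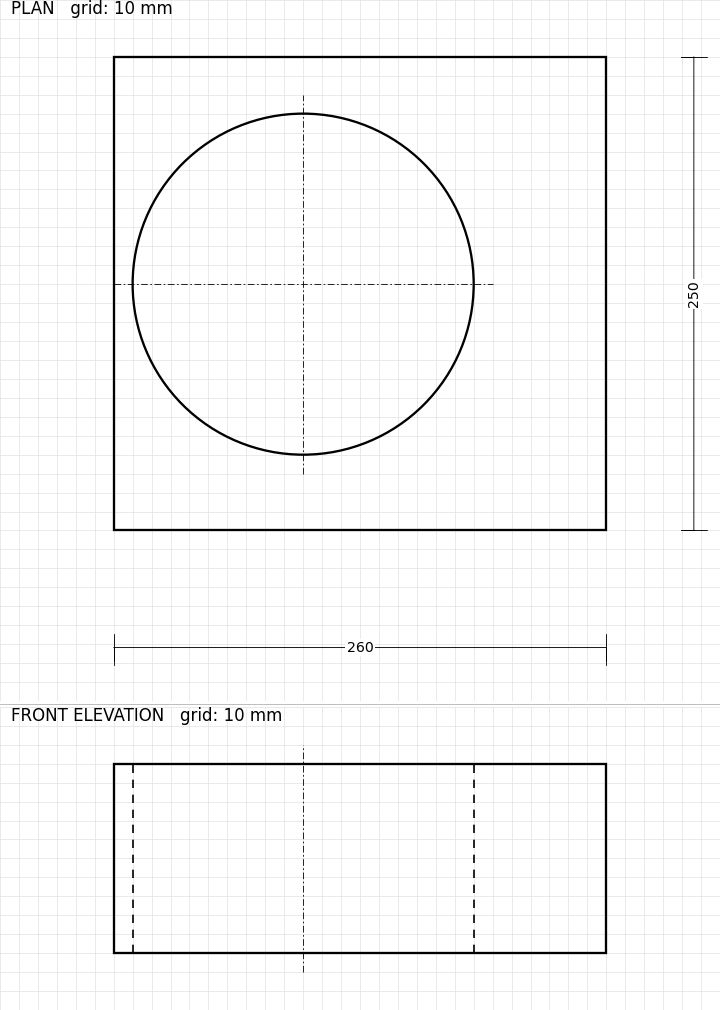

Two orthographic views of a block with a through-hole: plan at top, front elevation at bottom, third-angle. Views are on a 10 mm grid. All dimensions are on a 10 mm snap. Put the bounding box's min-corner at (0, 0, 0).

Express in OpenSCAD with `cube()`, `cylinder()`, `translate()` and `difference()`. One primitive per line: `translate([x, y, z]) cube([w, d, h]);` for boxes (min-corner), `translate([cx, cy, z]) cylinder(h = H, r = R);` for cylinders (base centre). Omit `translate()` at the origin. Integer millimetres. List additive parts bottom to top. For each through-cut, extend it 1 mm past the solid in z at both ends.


difference() {
  cube([260, 250, 100]);
  translate([100, 130, -1]) cylinder(h = 102, r = 90);
}


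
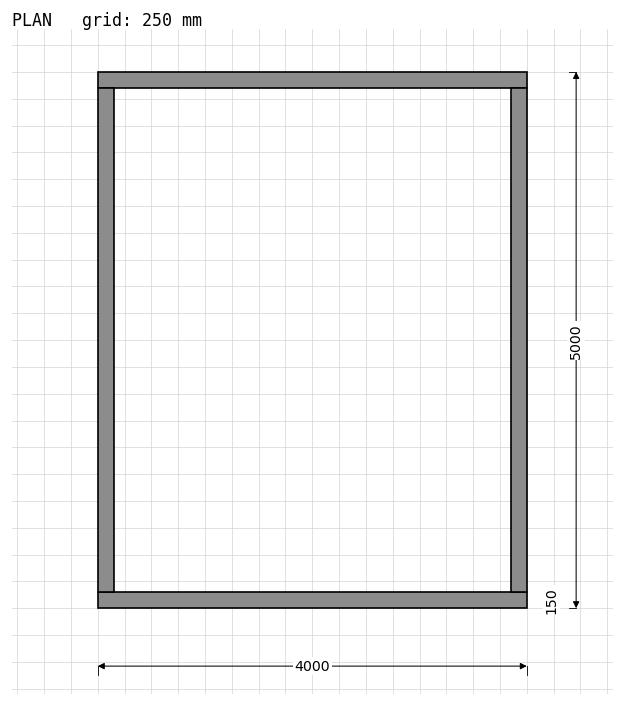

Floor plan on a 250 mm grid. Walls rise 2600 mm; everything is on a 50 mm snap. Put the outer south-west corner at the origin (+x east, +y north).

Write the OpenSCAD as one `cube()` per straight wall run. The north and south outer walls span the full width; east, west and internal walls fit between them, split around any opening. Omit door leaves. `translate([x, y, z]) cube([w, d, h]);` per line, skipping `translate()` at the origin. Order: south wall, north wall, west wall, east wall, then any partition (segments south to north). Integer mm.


cube([4000, 150, 2600]);
translate([0, 4850, 0]) cube([4000, 150, 2600]);
translate([0, 150, 0]) cube([150, 4700, 2600]);
translate([3850, 150, 0]) cube([150, 4700, 2600]);


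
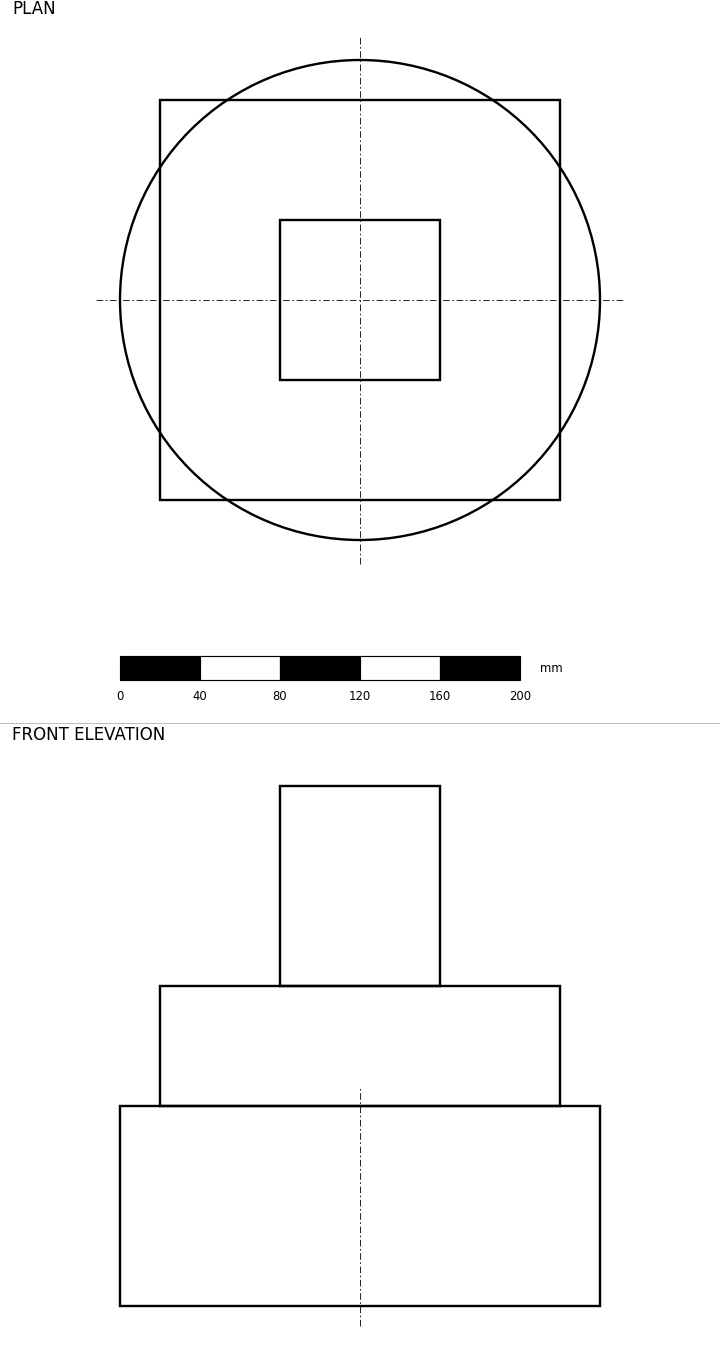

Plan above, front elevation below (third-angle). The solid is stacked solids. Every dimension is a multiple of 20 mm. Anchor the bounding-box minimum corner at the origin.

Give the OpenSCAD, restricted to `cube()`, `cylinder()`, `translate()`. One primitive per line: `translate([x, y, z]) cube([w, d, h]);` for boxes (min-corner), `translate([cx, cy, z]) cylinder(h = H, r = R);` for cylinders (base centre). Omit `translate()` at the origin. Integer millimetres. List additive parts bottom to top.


translate([120, 120, 0]) cylinder(h = 100, r = 120);
translate([20, 20, 100]) cube([200, 200, 60]);
translate([80, 80, 160]) cube([80, 80, 100]);


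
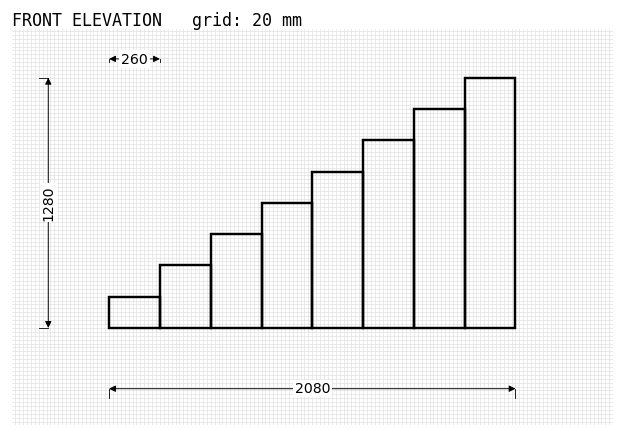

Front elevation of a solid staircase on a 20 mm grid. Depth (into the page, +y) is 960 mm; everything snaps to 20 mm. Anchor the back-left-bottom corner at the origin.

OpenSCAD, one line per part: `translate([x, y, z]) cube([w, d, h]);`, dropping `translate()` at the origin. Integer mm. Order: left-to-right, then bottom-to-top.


cube([260, 960, 160]);
translate([260, 0, 0]) cube([260, 960, 320]);
translate([520, 0, 0]) cube([260, 960, 480]);
translate([780, 0, 0]) cube([260, 960, 640]);
translate([1040, 0, 0]) cube([260, 960, 800]);
translate([1300, 0, 0]) cube([260, 960, 960]);
translate([1560, 0, 0]) cube([260, 960, 1120]);
translate([1820, 0, 0]) cube([260, 960, 1280]);


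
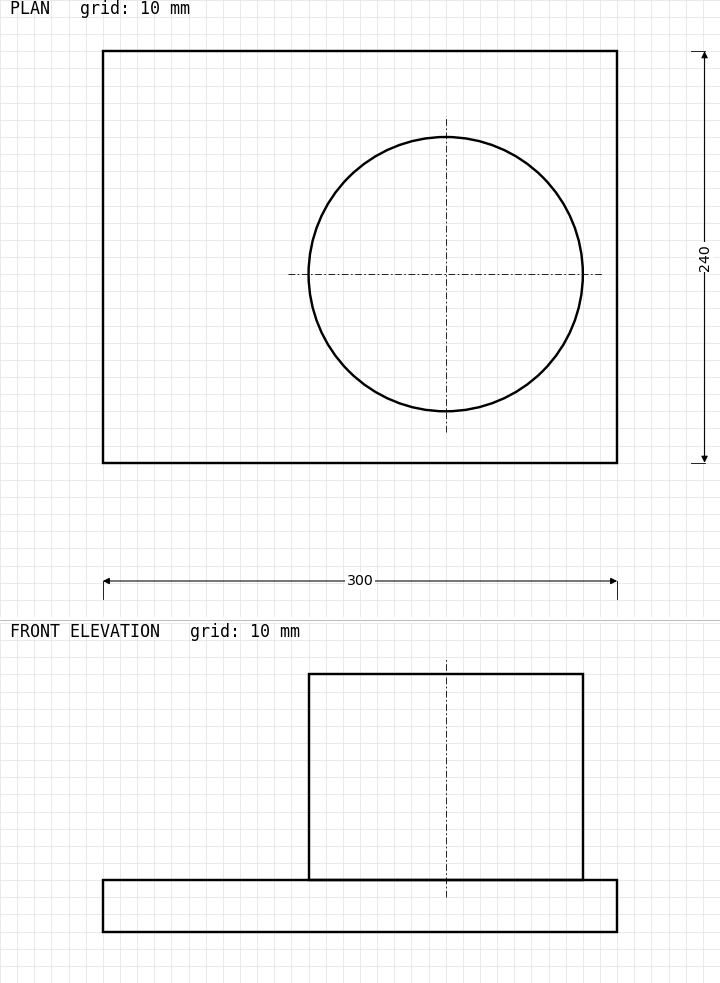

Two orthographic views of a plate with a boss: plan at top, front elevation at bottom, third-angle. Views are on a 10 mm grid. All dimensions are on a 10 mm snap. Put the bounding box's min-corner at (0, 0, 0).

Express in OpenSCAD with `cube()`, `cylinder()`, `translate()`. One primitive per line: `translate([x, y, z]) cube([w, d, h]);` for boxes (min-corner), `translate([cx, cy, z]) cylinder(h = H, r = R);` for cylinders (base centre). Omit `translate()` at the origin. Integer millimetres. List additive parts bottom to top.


cube([300, 240, 30]);
translate([200, 110, 30]) cylinder(h = 120, r = 80);
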